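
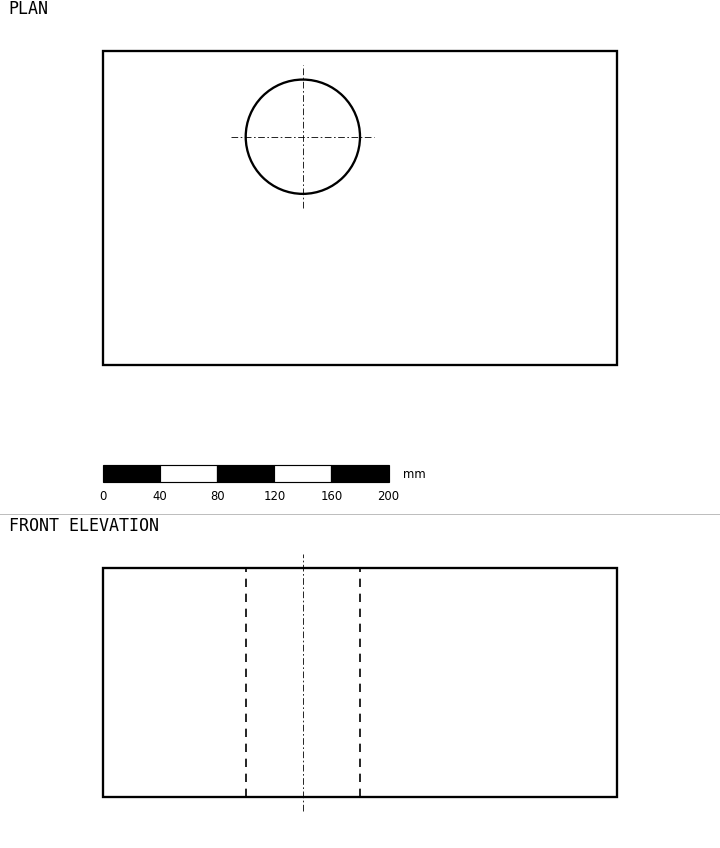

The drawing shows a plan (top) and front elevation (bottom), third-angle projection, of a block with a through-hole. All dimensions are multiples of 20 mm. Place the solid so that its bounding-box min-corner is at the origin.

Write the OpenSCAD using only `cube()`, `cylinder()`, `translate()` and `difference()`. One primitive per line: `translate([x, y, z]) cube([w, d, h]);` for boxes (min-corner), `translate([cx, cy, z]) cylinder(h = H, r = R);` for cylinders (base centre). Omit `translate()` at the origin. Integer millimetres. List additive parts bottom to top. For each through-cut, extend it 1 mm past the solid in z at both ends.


difference() {
  cube([360, 220, 160]);
  translate([140, 160, -1]) cylinder(h = 162, r = 40);
}


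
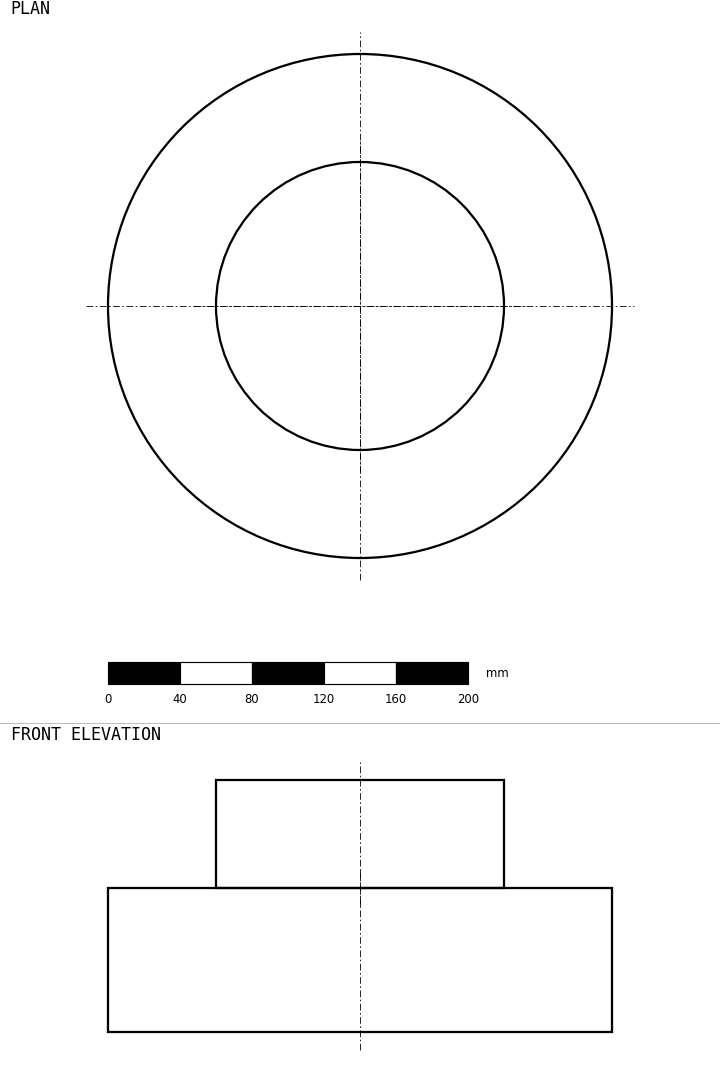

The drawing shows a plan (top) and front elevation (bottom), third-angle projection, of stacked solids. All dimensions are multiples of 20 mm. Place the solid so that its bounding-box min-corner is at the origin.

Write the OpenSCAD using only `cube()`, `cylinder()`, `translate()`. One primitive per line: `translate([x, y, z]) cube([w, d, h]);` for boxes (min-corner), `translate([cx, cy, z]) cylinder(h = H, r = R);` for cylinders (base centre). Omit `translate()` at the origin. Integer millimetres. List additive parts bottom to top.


translate([140, 140, 0]) cylinder(h = 80, r = 140);
translate([140, 140, 80]) cylinder(h = 60, r = 80);


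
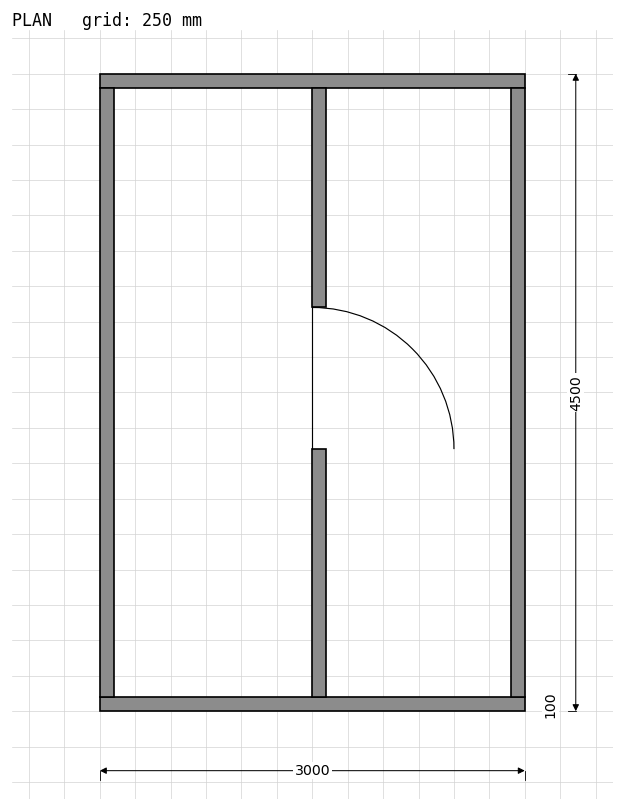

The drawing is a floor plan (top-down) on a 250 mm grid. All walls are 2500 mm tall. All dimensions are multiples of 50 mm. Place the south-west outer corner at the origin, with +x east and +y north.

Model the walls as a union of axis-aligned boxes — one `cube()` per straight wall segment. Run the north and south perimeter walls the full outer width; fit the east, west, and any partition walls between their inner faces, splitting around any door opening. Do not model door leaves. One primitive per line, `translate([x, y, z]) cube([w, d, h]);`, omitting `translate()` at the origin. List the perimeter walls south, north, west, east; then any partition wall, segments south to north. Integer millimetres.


cube([3000, 100, 2500]);
translate([0, 4400, 0]) cube([3000, 100, 2500]);
translate([0, 100, 0]) cube([100, 4300, 2500]);
translate([2900, 100, 0]) cube([100, 4300, 2500]);
translate([1500, 100, 0]) cube([100, 1750, 2500]);
translate([1500, 2850, 0]) cube([100, 1550, 2500]);


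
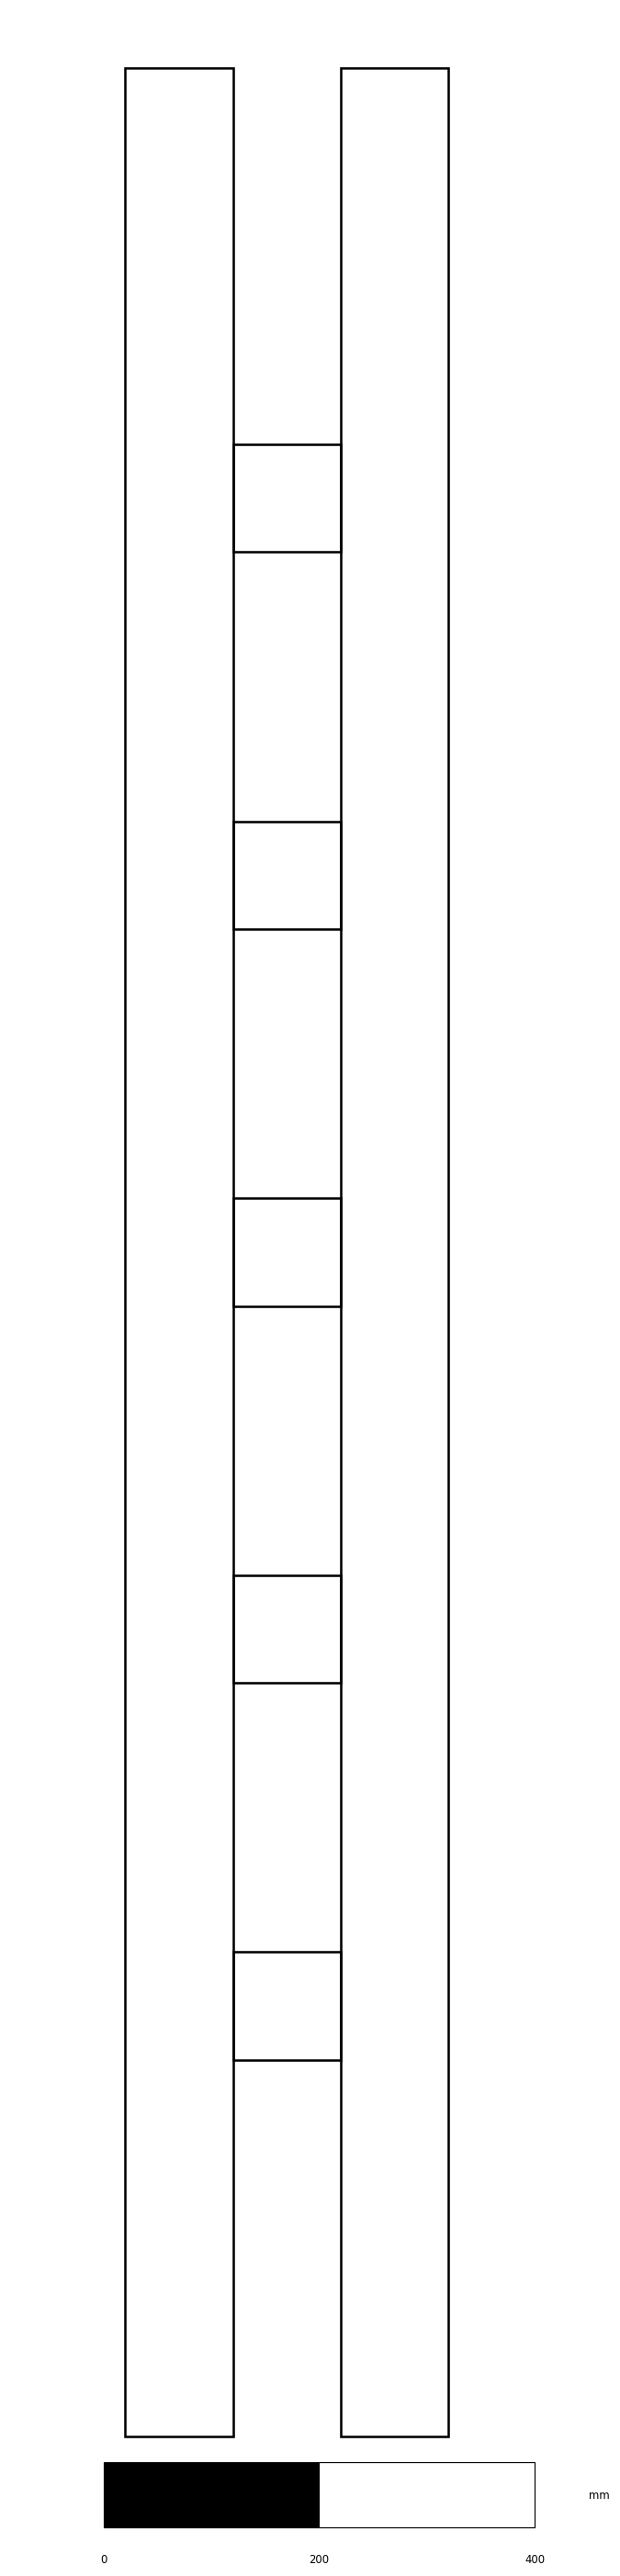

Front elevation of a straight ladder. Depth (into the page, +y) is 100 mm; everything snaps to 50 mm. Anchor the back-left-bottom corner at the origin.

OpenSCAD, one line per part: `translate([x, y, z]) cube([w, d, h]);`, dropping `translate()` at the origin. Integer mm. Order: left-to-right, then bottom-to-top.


cube([100, 100, 2200]);
translate([100, 0, 350]) cube([100, 100, 100]);
translate([100, 0, 700]) cube([100, 100, 100]);
translate([100, 0, 1050]) cube([100, 100, 100]);
translate([100, 0, 1400]) cube([100, 100, 100]);
translate([100, 0, 1750]) cube([100, 100, 100]);
translate([200, 0, 0]) cube([100, 100, 2200]);


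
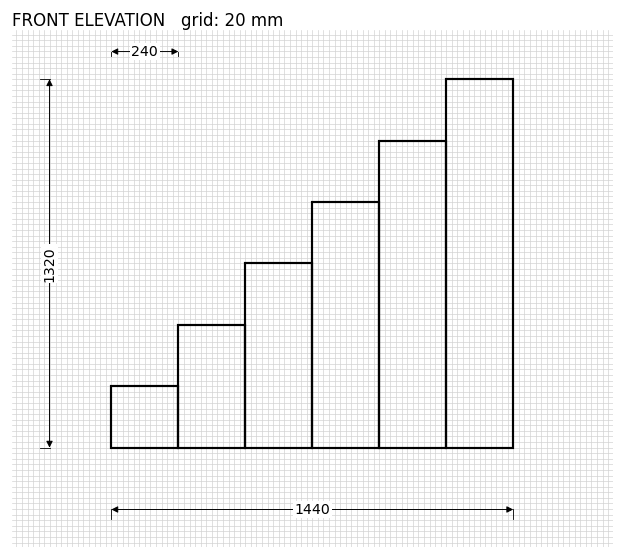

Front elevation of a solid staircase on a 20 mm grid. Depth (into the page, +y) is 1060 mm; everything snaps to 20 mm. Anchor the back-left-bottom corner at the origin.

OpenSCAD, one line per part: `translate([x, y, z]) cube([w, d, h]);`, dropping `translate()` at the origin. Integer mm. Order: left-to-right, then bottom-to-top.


cube([240, 1060, 220]);
translate([240, 0, 0]) cube([240, 1060, 440]);
translate([480, 0, 0]) cube([240, 1060, 660]);
translate([720, 0, 0]) cube([240, 1060, 880]);
translate([960, 0, 0]) cube([240, 1060, 1100]);
translate([1200, 0, 0]) cube([240, 1060, 1320]);


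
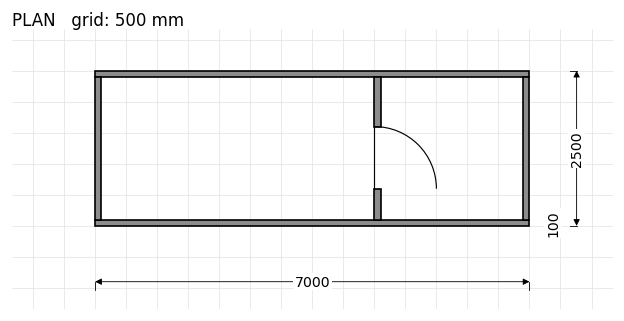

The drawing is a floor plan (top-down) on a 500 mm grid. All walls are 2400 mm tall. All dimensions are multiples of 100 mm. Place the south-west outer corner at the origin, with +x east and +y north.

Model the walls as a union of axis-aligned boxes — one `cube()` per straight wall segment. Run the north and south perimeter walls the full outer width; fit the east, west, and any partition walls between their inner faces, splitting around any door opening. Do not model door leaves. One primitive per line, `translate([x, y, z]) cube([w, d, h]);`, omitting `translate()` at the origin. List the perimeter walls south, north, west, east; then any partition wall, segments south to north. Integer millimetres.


cube([7000, 100, 2400]);
translate([0, 2400, 0]) cube([7000, 100, 2400]);
translate([0, 100, 0]) cube([100, 2300, 2400]);
translate([6900, 100, 0]) cube([100, 2300, 2400]);
translate([4500, 100, 0]) cube([100, 500, 2400]);
translate([4500, 1600, 0]) cube([100, 800, 2400]);


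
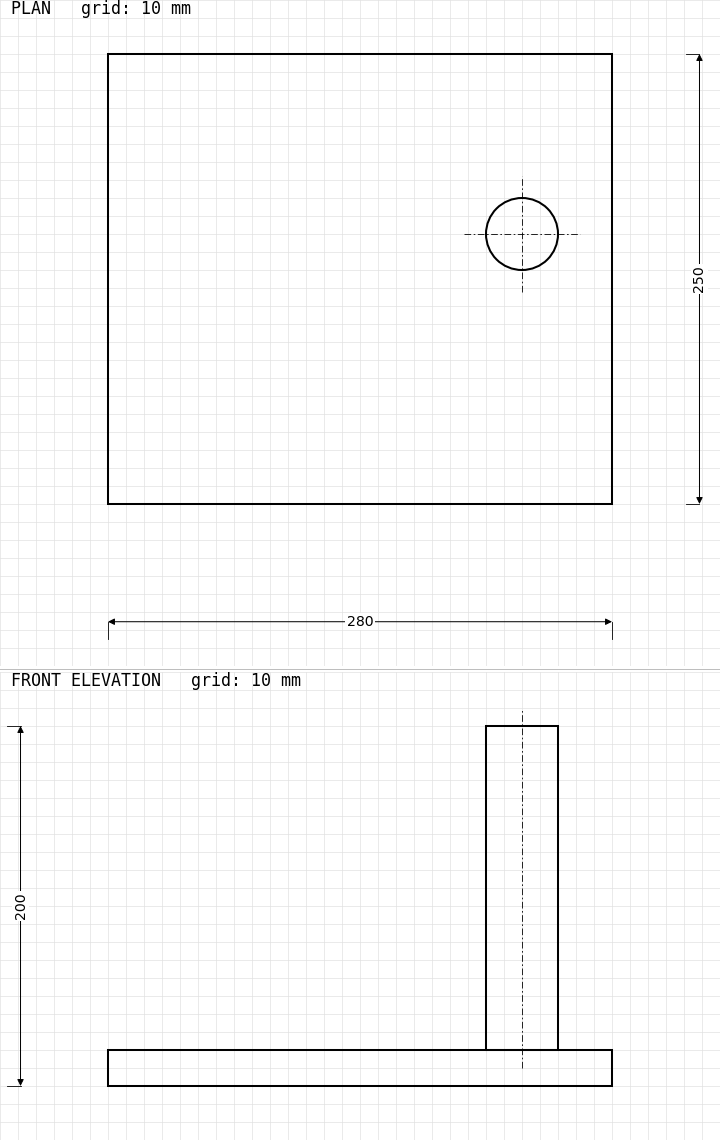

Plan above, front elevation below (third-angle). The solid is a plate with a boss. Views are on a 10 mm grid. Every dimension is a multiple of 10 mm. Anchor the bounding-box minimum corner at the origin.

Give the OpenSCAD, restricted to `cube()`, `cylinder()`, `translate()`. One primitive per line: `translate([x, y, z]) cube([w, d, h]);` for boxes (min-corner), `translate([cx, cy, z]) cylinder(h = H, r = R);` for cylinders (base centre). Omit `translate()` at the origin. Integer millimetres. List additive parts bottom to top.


cube([280, 250, 20]);
translate([230, 150, 20]) cylinder(h = 180, r = 20);


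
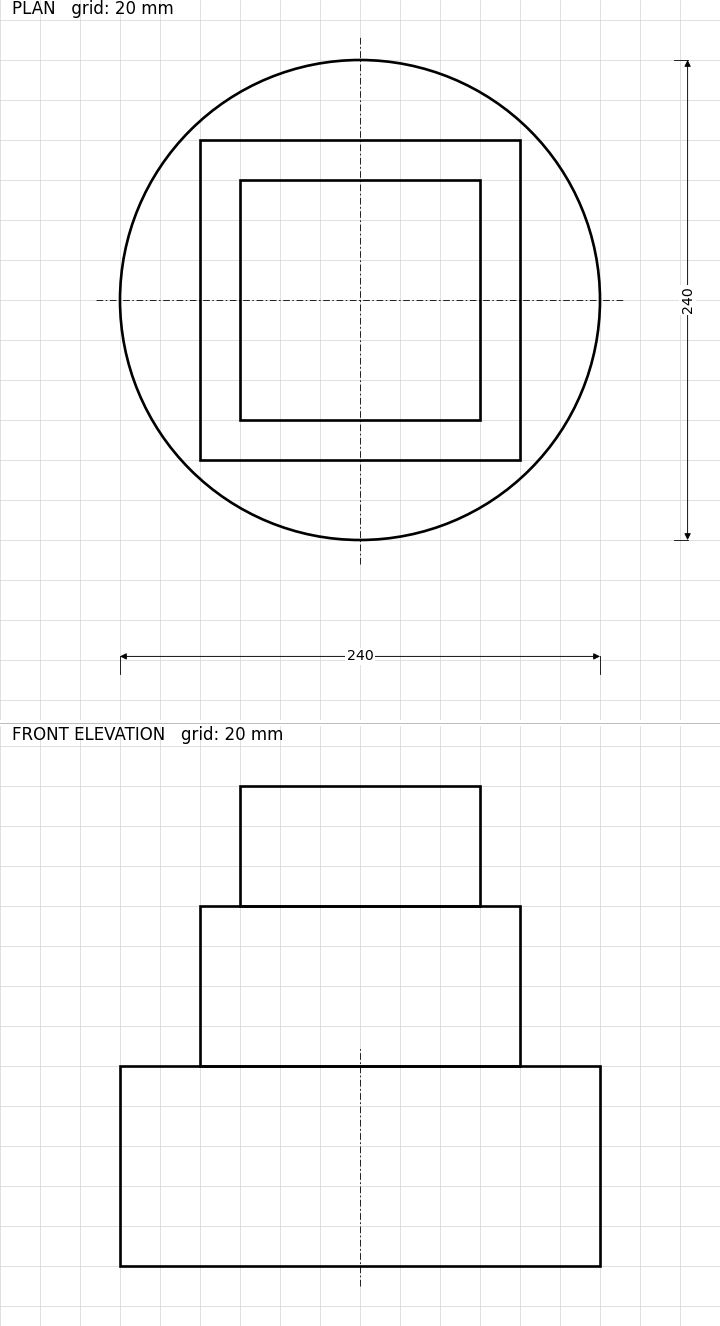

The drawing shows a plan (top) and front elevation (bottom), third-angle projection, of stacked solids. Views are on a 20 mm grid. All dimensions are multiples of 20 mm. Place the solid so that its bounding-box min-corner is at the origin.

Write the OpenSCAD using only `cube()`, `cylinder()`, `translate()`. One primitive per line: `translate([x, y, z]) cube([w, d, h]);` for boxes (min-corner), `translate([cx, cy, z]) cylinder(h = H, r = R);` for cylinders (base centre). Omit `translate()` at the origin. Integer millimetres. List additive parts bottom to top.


translate([120, 120, 0]) cylinder(h = 100, r = 120);
translate([40, 40, 100]) cube([160, 160, 80]);
translate([60, 60, 180]) cube([120, 120, 60]);


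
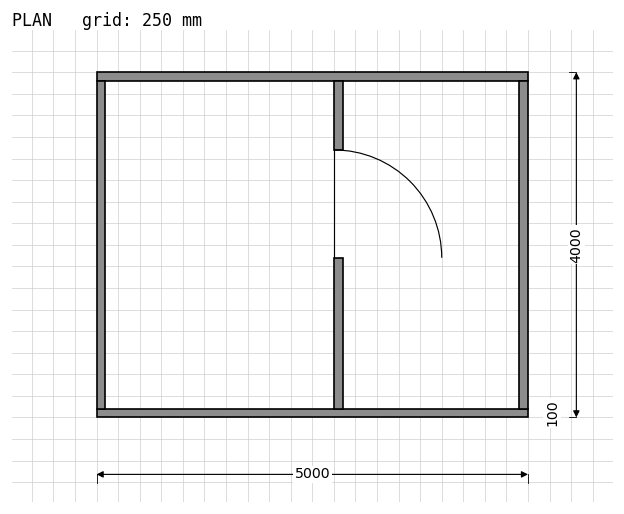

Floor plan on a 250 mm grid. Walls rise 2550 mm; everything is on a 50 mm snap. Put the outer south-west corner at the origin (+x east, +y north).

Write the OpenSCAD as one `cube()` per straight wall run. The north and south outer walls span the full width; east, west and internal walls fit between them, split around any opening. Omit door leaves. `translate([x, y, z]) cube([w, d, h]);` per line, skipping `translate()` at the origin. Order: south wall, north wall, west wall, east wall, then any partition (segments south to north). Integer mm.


cube([5000, 100, 2550]);
translate([0, 3900, 0]) cube([5000, 100, 2550]);
translate([0, 100, 0]) cube([100, 3800, 2550]);
translate([4900, 100, 0]) cube([100, 3800, 2550]);
translate([2750, 100, 0]) cube([100, 1750, 2550]);
translate([2750, 3100, 0]) cube([100, 800, 2550]);


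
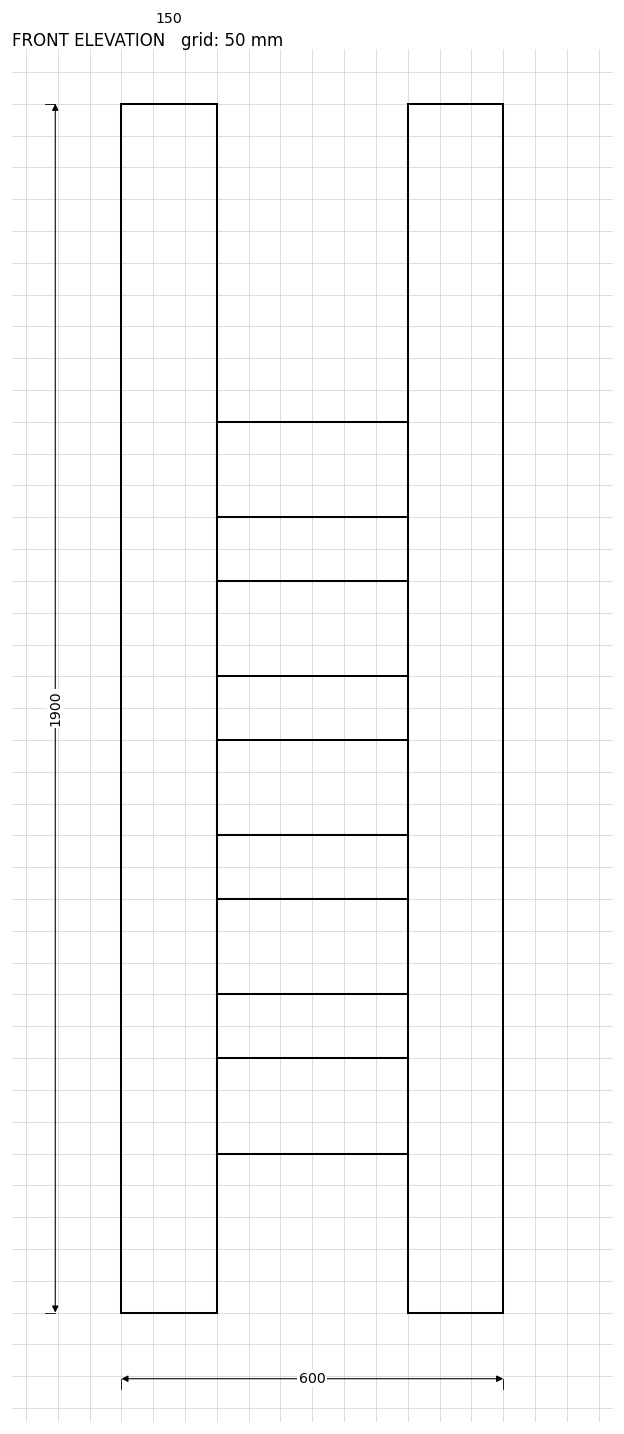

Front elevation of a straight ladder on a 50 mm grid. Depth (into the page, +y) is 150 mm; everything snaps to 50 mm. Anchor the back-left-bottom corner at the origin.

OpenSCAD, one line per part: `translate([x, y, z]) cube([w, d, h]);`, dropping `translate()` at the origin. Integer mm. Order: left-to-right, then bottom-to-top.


cube([150, 150, 1900]);
translate([150, 0, 250]) cube([300, 150, 150]);
translate([150, 0, 500]) cube([300, 150, 150]);
translate([150, 0, 750]) cube([300, 150, 150]);
translate([150, 0, 1000]) cube([300, 150, 150]);
translate([150, 0, 1250]) cube([300, 150, 150]);
translate([450, 0, 0]) cube([150, 150, 1900]);


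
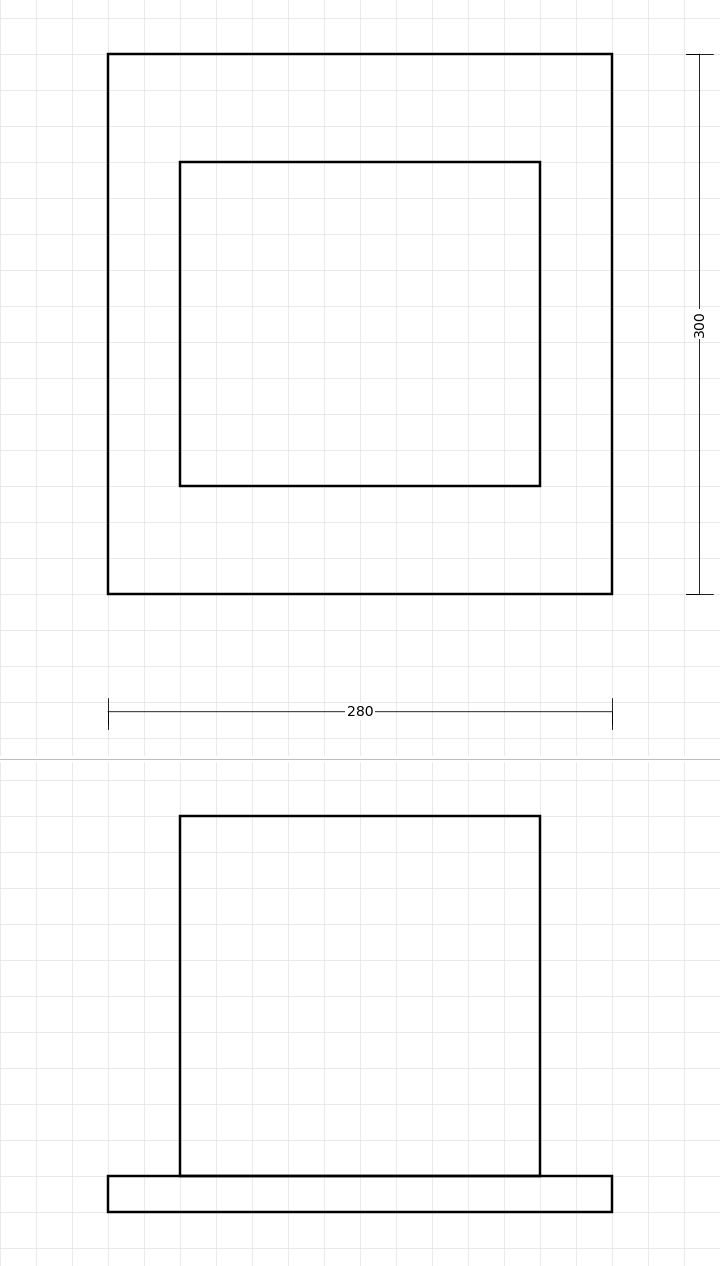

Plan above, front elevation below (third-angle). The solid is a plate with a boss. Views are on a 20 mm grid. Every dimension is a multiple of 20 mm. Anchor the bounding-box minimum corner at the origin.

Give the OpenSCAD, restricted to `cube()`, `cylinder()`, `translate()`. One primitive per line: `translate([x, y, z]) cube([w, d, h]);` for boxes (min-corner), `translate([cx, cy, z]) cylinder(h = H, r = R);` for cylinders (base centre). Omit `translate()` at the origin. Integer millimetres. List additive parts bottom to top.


cube([280, 300, 20]);
translate([40, 60, 20]) cube([200, 180, 200]);


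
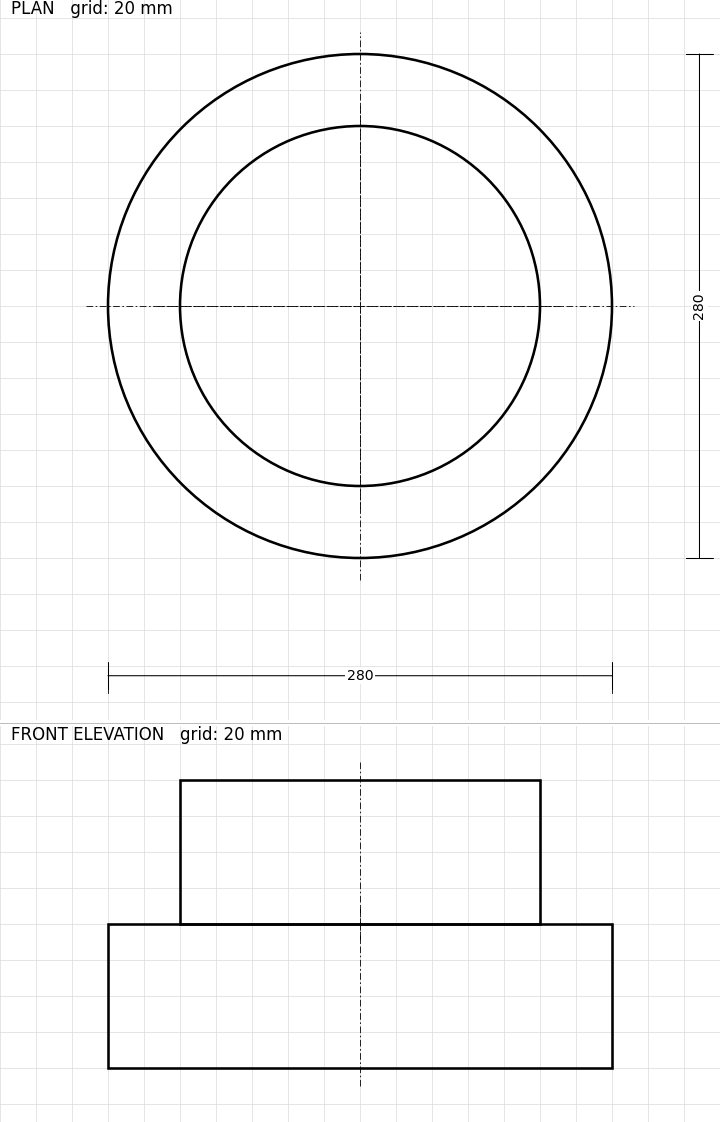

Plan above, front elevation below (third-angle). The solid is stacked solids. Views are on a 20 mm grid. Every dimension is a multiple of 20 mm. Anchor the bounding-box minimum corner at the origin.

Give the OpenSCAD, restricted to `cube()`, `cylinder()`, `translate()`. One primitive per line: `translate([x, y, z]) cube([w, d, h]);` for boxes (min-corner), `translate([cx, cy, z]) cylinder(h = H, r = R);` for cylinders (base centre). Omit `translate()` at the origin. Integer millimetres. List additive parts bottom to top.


translate([140, 140, 0]) cylinder(h = 80, r = 140);
translate([140, 140, 80]) cylinder(h = 80, r = 100);


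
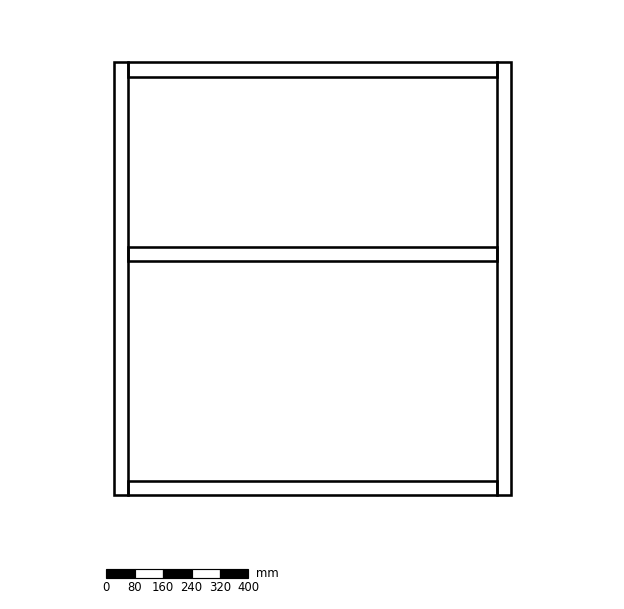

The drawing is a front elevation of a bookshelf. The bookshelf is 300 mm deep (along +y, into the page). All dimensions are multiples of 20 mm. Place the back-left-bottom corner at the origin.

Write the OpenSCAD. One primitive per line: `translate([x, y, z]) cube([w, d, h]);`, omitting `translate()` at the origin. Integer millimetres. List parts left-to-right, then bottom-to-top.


cube([40, 300, 1220]);
translate([40, 0, 0]) cube([1040, 300, 40]);
translate([40, 0, 660]) cube([1040, 300, 40]);
translate([40, 0, 1180]) cube([1040, 300, 40]);
translate([1080, 0, 0]) cube([40, 300, 1220]);


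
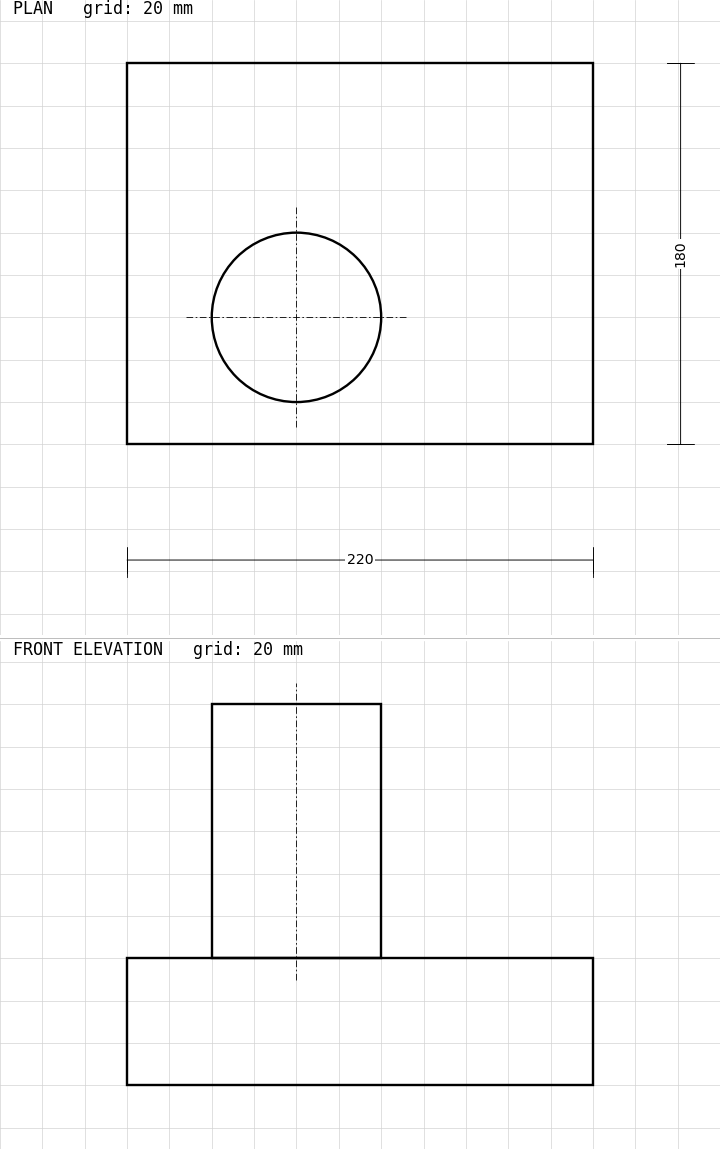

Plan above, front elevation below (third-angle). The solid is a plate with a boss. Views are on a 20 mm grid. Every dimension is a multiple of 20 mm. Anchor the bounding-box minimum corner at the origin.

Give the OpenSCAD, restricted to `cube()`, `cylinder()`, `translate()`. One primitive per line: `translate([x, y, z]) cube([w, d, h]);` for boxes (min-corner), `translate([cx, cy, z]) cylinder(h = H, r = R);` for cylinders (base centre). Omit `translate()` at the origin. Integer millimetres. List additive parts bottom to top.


cube([220, 180, 60]);
translate([80, 60, 60]) cylinder(h = 120, r = 40);


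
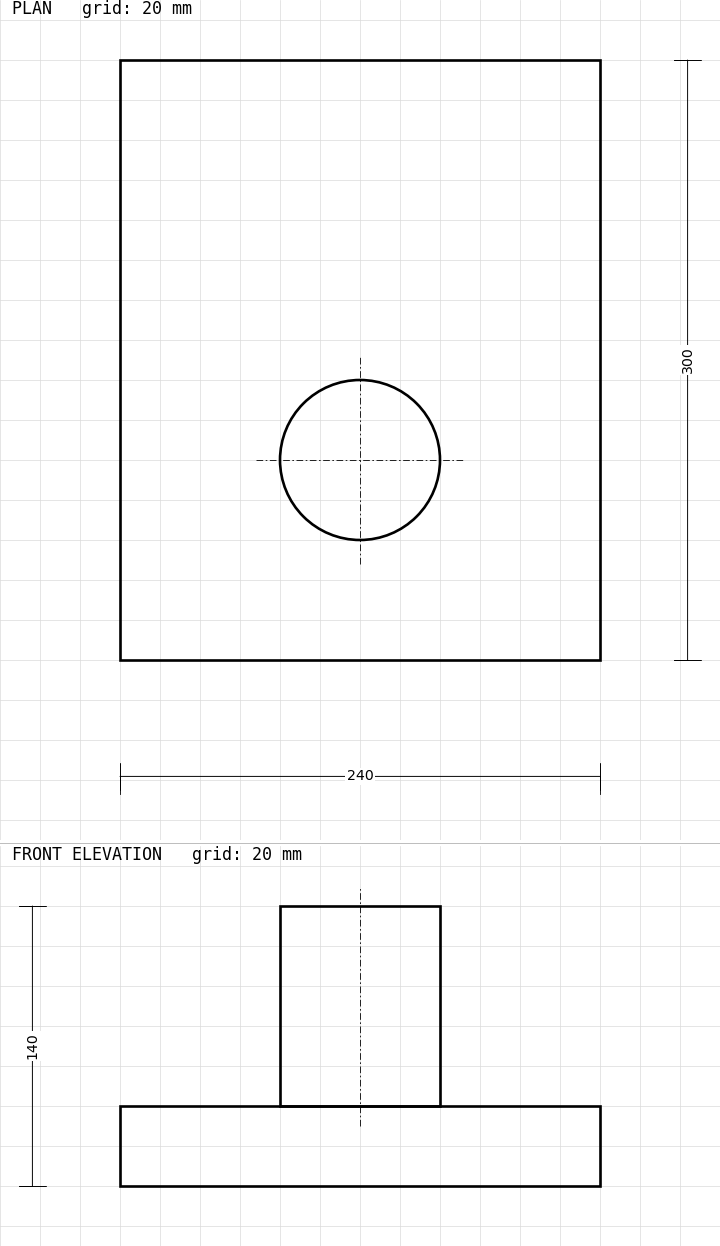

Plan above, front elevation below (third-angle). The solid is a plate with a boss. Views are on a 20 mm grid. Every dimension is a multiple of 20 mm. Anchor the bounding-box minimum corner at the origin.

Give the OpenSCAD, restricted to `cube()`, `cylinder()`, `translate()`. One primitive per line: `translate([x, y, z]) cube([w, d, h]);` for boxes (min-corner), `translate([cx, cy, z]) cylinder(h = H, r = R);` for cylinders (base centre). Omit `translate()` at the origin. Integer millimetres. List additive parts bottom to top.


cube([240, 300, 40]);
translate([120, 100, 40]) cylinder(h = 100, r = 40);


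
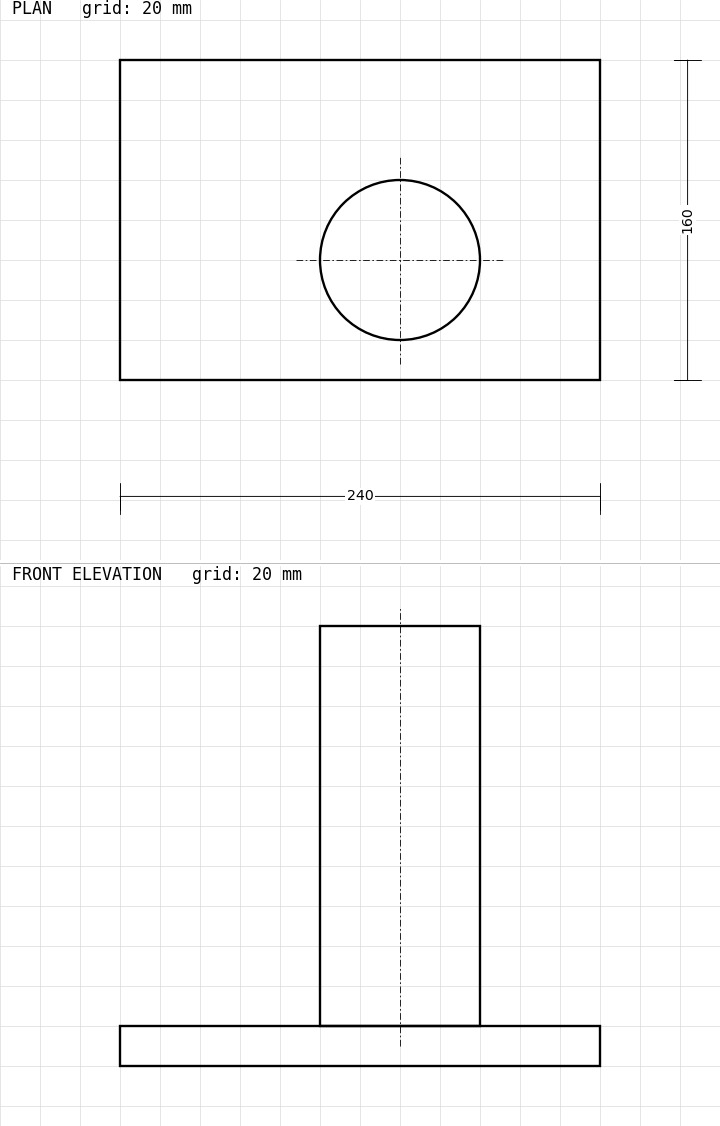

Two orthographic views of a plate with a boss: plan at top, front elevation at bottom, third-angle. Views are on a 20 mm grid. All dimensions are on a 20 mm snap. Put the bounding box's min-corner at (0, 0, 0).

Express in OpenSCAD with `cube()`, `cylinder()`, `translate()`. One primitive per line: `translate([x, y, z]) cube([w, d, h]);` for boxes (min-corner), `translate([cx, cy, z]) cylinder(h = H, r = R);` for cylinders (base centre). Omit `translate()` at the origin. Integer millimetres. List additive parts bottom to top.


cube([240, 160, 20]);
translate([140, 60, 20]) cylinder(h = 200, r = 40);


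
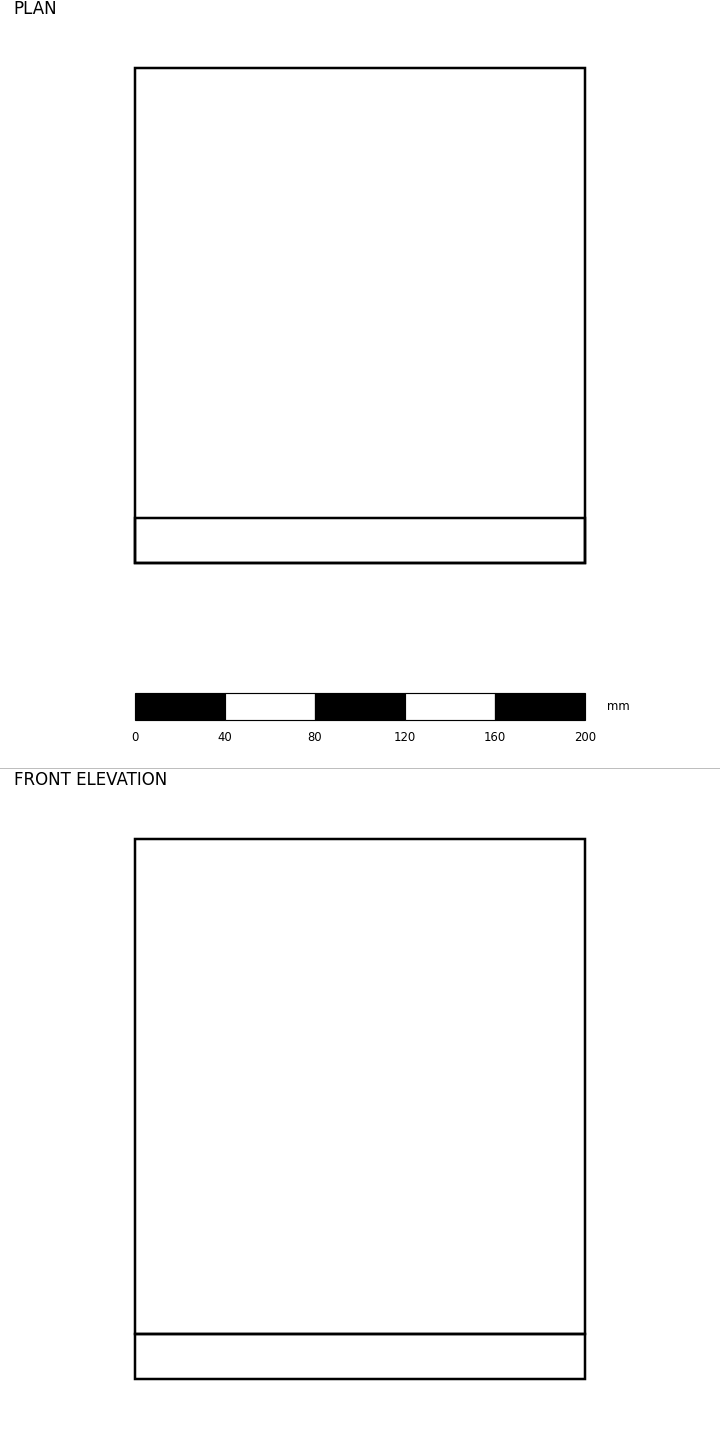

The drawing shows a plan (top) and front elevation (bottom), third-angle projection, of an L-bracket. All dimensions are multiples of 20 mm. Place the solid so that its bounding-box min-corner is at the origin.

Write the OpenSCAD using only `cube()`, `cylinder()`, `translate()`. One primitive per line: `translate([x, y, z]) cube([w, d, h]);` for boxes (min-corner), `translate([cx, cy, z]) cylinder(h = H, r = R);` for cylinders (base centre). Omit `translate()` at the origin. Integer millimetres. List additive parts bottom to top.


cube([200, 220, 20]);
translate([0, 0, 20]) cube([200, 20, 220]);


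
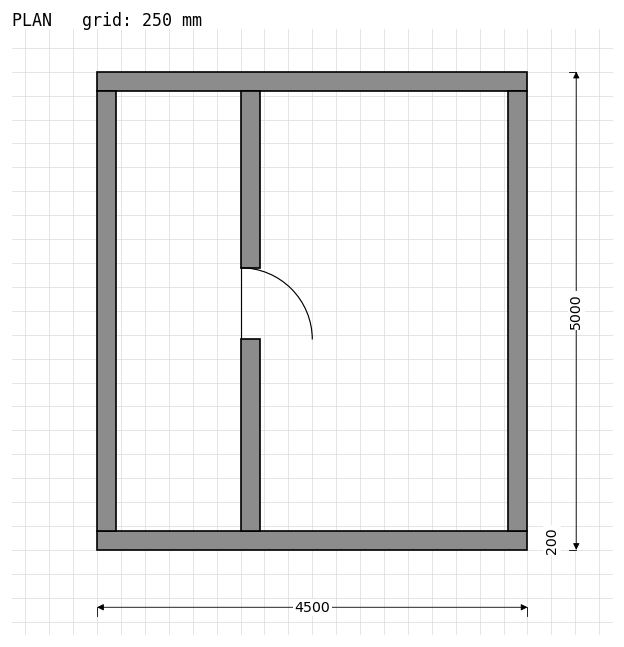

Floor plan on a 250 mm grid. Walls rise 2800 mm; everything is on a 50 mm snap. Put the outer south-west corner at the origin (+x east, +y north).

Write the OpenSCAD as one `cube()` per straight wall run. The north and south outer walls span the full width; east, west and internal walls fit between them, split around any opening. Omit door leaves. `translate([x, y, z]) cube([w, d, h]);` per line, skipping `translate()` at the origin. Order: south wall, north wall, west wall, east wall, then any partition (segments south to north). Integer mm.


cube([4500, 200, 2800]);
translate([0, 4800, 0]) cube([4500, 200, 2800]);
translate([0, 200, 0]) cube([200, 4600, 2800]);
translate([4300, 200, 0]) cube([200, 4600, 2800]);
translate([1500, 200, 0]) cube([200, 2000, 2800]);
translate([1500, 2950, 0]) cube([200, 1850, 2800]);


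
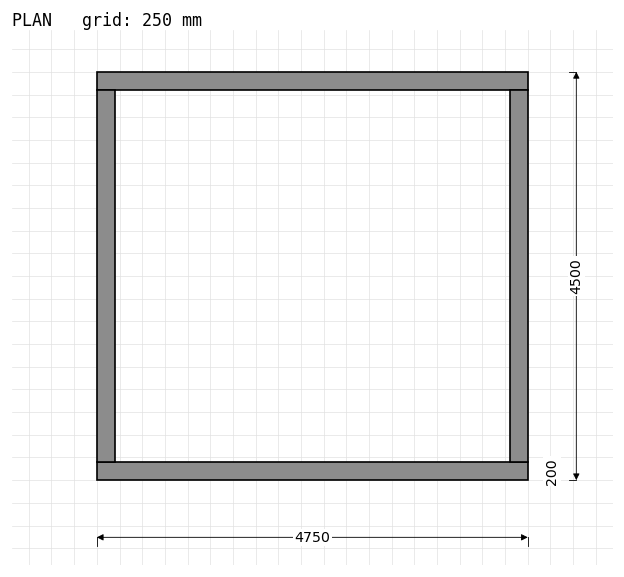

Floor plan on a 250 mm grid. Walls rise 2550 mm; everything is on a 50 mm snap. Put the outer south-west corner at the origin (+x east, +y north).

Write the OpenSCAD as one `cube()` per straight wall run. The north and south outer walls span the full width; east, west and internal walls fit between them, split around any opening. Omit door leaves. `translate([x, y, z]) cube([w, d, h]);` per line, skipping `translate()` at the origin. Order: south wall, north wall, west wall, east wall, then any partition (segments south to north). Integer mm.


cube([4750, 200, 2550]);
translate([0, 4300, 0]) cube([4750, 200, 2550]);
translate([0, 200, 0]) cube([200, 4100, 2550]);
translate([4550, 200, 0]) cube([200, 4100, 2550]);


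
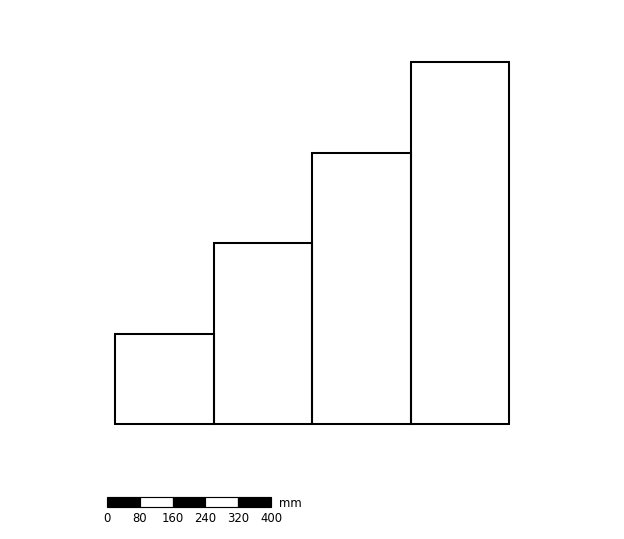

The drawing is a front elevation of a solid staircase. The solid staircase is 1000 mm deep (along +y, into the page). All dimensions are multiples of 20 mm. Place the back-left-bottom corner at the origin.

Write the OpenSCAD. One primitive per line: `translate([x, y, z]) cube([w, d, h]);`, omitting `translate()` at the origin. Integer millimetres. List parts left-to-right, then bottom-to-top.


cube([240, 1000, 220]);
translate([240, 0, 0]) cube([240, 1000, 440]);
translate([480, 0, 0]) cube([240, 1000, 660]);
translate([720, 0, 0]) cube([240, 1000, 880]);


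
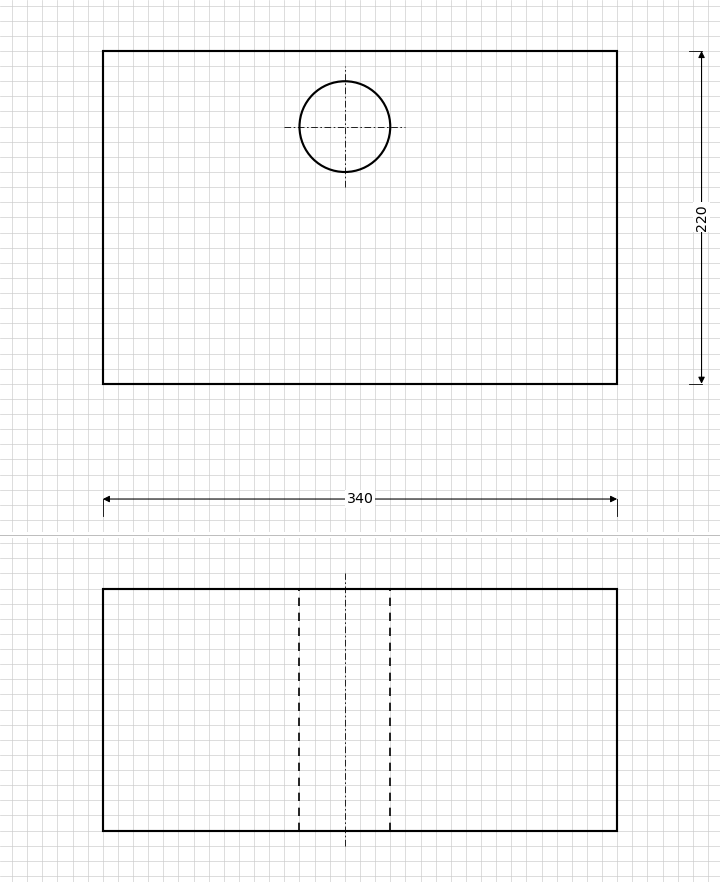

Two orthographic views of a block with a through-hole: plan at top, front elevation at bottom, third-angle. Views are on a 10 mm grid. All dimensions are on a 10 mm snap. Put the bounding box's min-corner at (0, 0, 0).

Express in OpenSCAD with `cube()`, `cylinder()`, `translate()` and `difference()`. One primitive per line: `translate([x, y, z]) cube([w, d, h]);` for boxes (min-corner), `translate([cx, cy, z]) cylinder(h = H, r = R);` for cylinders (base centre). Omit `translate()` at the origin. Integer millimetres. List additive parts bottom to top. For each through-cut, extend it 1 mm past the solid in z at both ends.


difference() {
  cube([340, 220, 160]);
  translate([160, 170, -1]) cylinder(h = 162, r = 30);
}


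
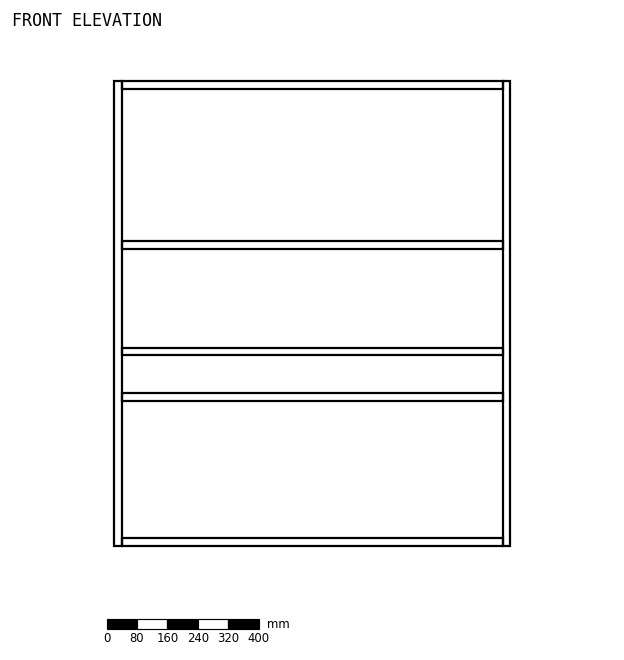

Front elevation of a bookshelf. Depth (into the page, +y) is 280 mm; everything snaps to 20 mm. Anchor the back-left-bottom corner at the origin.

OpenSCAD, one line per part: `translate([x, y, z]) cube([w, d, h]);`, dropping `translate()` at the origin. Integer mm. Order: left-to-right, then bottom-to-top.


cube([20, 280, 1220]);
translate([20, 0, 0]) cube([1000, 280, 20]);
translate([20, 0, 380]) cube([1000, 280, 20]);
translate([20, 0, 500]) cube([1000, 280, 20]);
translate([20, 0, 780]) cube([1000, 280, 20]);
translate([20, 0, 1200]) cube([1000, 280, 20]);
translate([1020, 0, 0]) cube([20, 280, 1220]);


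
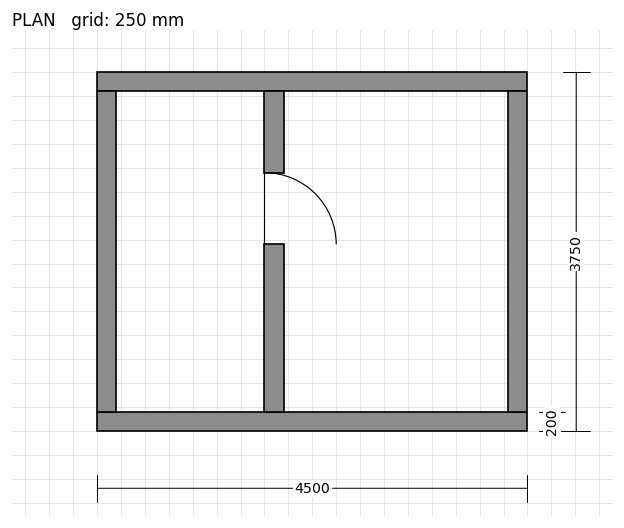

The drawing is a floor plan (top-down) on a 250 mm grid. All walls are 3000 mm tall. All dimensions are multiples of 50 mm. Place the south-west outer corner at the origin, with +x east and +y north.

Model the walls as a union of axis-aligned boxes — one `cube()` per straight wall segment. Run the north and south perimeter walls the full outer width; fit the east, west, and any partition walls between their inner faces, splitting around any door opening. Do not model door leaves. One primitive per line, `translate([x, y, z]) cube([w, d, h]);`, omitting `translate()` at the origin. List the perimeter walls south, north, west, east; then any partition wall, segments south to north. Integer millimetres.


cube([4500, 200, 3000]);
translate([0, 3550, 0]) cube([4500, 200, 3000]);
translate([0, 200, 0]) cube([200, 3350, 3000]);
translate([4300, 200, 0]) cube([200, 3350, 3000]);
translate([1750, 200, 0]) cube([200, 1750, 3000]);
translate([1750, 2700, 0]) cube([200, 850, 3000]);


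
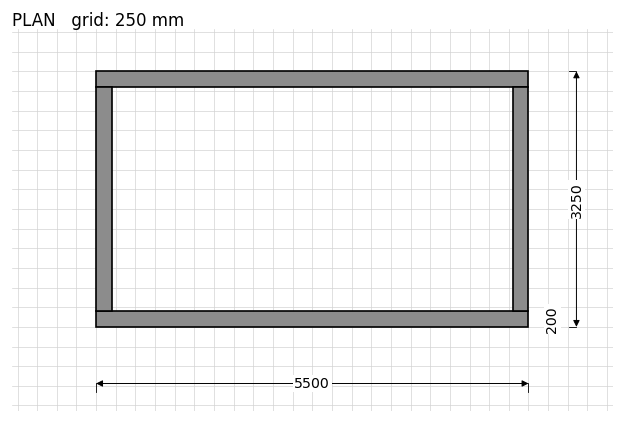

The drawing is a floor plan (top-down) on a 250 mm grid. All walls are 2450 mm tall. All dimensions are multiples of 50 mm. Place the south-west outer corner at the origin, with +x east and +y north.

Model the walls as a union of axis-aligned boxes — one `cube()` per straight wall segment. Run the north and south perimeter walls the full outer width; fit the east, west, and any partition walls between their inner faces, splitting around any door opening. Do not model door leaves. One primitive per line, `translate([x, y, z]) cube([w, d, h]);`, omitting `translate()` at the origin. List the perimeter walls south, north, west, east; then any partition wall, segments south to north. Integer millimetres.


cube([5500, 200, 2450]);
translate([0, 3050, 0]) cube([5500, 200, 2450]);
translate([0, 200, 0]) cube([200, 2850, 2450]);
translate([5300, 200, 0]) cube([200, 2850, 2450]);


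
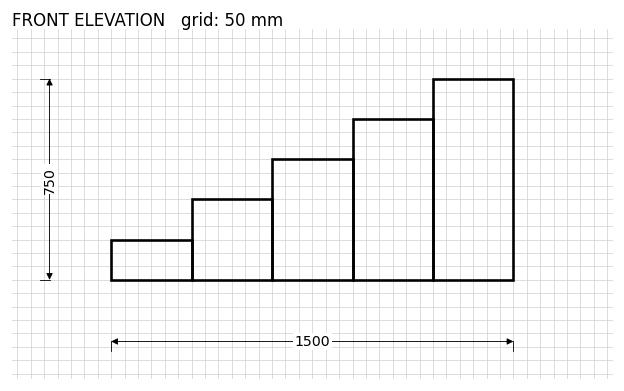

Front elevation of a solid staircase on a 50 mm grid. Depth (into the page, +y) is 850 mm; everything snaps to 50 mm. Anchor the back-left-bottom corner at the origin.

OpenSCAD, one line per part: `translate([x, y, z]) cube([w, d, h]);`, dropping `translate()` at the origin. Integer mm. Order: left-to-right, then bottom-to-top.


cube([300, 850, 150]);
translate([300, 0, 0]) cube([300, 850, 300]);
translate([600, 0, 0]) cube([300, 850, 450]);
translate([900, 0, 0]) cube([300, 850, 600]);
translate([1200, 0, 0]) cube([300, 850, 750]);


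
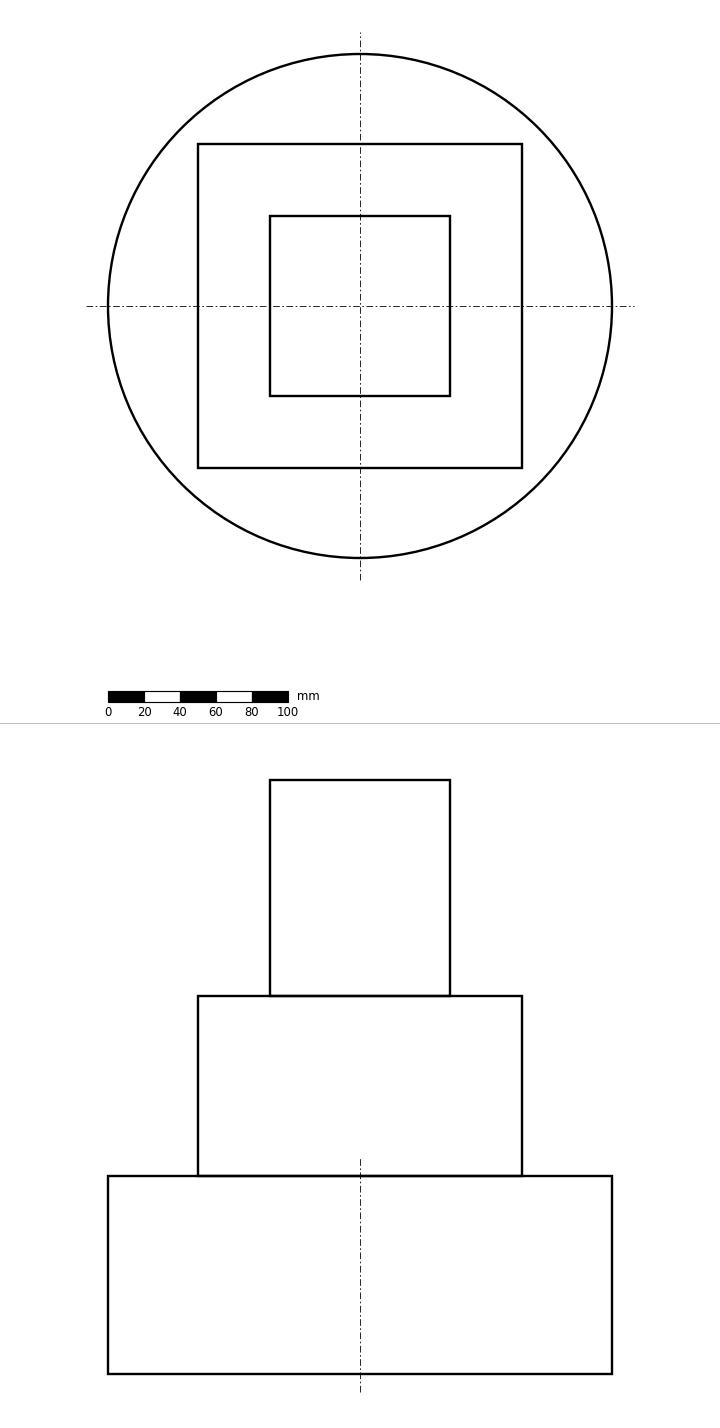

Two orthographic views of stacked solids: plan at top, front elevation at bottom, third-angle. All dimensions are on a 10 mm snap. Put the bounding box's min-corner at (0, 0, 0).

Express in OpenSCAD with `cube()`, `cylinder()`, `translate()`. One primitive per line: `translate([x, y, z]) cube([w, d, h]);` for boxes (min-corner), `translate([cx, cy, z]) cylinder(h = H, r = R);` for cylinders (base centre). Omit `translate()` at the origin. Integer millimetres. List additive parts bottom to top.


translate([140, 140, 0]) cylinder(h = 110, r = 140);
translate([50, 50, 110]) cube([180, 180, 100]);
translate([90, 90, 210]) cube([100, 100, 120]);


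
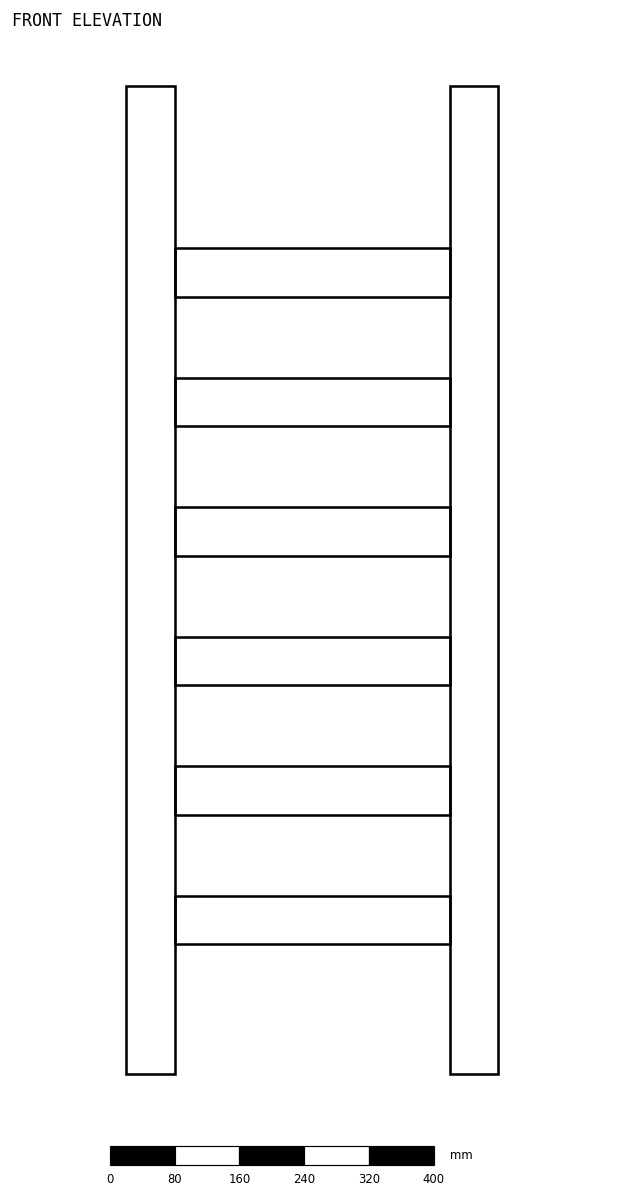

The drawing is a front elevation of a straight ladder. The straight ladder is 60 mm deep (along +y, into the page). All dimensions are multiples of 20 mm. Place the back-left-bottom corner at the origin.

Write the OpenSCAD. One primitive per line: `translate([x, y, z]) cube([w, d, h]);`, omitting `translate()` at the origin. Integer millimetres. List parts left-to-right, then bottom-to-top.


cube([60, 60, 1220]);
translate([60, 0, 160]) cube([340, 60, 60]);
translate([60, 0, 320]) cube([340, 60, 60]);
translate([60, 0, 480]) cube([340, 60, 60]);
translate([60, 0, 640]) cube([340, 60, 60]);
translate([60, 0, 800]) cube([340, 60, 60]);
translate([60, 0, 960]) cube([340, 60, 60]);
translate([400, 0, 0]) cube([60, 60, 1220]);


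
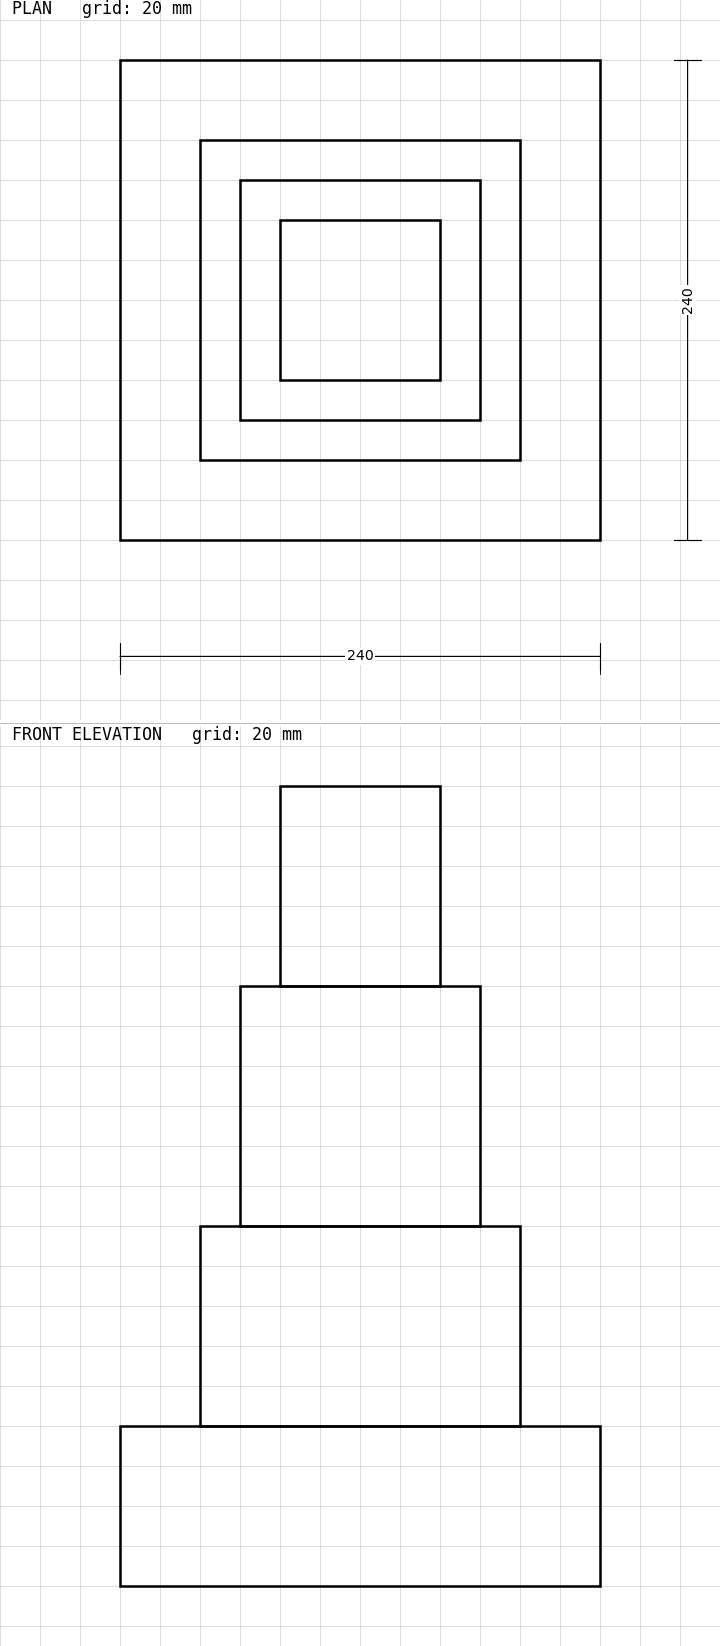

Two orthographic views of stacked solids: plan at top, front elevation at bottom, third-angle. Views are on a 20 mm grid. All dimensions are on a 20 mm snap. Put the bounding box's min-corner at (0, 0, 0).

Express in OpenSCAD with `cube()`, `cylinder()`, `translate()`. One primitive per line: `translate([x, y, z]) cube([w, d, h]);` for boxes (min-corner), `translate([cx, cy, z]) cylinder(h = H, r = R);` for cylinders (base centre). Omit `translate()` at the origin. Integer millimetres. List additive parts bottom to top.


cube([240, 240, 80]);
translate([40, 40, 80]) cube([160, 160, 100]);
translate([60, 60, 180]) cube([120, 120, 120]);
translate([80, 80, 300]) cube([80, 80, 100]);


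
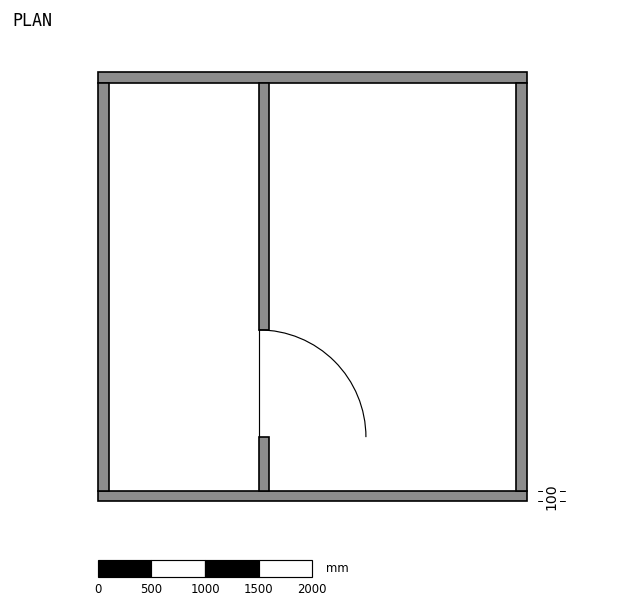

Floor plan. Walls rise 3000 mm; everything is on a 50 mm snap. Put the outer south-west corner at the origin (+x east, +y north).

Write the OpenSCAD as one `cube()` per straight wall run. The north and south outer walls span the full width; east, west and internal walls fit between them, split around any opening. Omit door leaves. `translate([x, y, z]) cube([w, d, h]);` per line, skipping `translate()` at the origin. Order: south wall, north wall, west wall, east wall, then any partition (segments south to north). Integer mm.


cube([4000, 100, 3000]);
translate([0, 3900, 0]) cube([4000, 100, 3000]);
translate([0, 100, 0]) cube([100, 3800, 3000]);
translate([3900, 100, 0]) cube([100, 3800, 3000]);
translate([1500, 100, 0]) cube([100, 500, 3000]);
translate([1500, 1600, 0]) cube([100, 2300, 3000]);


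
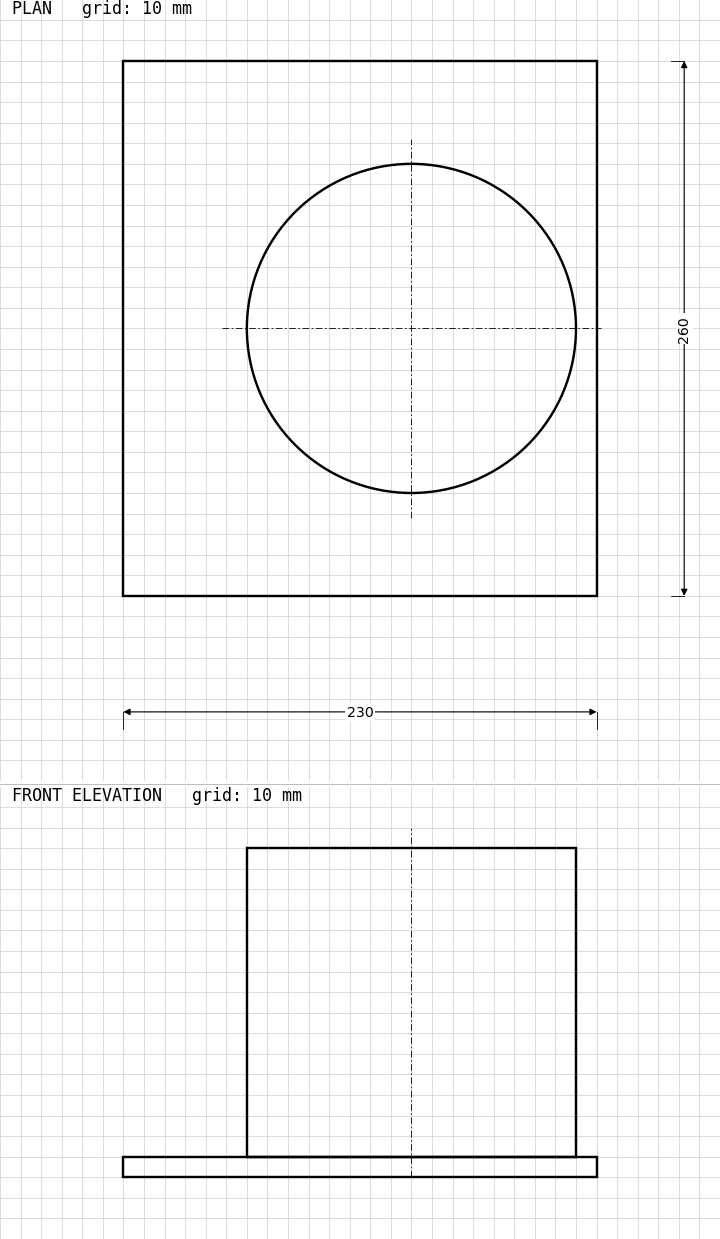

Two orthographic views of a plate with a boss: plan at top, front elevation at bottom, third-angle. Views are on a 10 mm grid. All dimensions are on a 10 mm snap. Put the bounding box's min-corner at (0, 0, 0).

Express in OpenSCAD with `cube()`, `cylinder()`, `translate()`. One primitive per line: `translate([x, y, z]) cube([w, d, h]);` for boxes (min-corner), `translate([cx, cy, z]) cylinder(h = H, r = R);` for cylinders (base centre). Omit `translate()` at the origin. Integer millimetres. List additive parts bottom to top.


cube([230, 260, 10]);
translate([140, 130, 10]) cylinder(h = 150, r = 80);


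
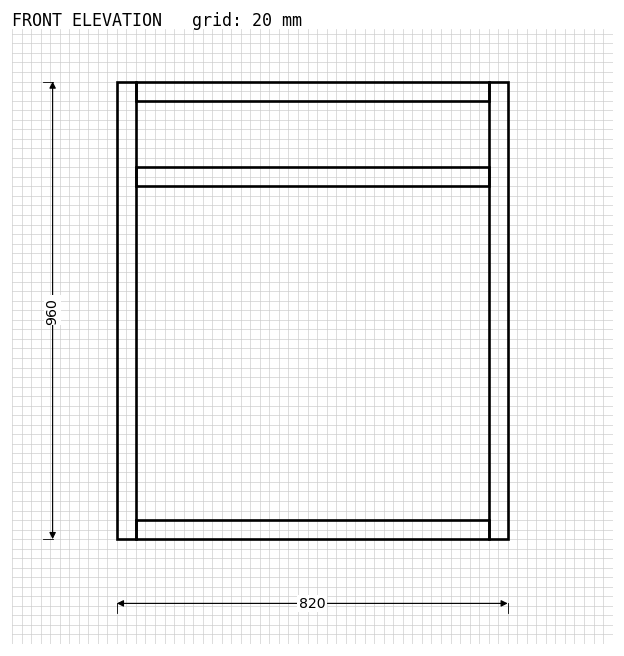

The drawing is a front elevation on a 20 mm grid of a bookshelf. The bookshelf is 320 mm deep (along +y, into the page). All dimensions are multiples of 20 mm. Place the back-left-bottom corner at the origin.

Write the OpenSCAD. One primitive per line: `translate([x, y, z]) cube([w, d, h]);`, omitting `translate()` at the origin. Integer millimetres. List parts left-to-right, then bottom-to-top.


cube([40, 320, 960]);
translate([40, 0, 0]) cube([740, 320, 40]);
translate([40, 0, 740]) cube([740, 320, 40]);
translate([40, 0, 920]) cube([740, 320, 40]);
translate([780, 0, 0]) cube([40, 320, 960]);


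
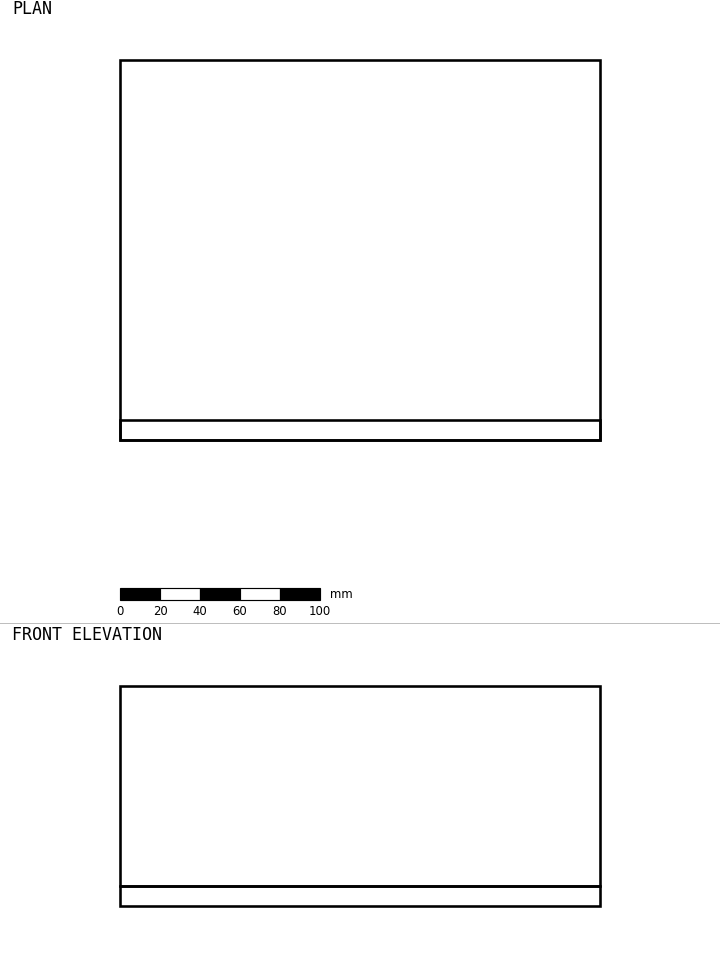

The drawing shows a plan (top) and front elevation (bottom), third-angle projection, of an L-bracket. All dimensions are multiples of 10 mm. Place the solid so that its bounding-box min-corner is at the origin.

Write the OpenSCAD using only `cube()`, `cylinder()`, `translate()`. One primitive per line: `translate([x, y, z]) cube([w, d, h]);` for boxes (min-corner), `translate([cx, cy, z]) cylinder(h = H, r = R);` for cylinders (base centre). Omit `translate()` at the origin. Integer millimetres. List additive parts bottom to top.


cube([240, 190, 10]);
translate([0, 0, 10]) cube([240, 10, 100]);


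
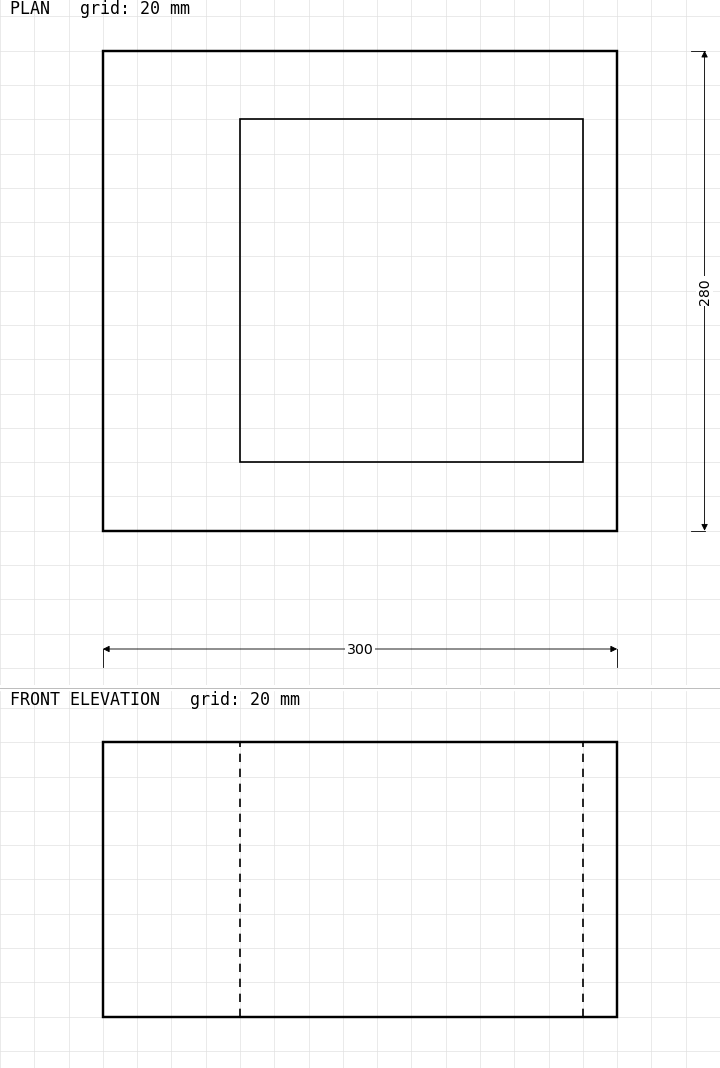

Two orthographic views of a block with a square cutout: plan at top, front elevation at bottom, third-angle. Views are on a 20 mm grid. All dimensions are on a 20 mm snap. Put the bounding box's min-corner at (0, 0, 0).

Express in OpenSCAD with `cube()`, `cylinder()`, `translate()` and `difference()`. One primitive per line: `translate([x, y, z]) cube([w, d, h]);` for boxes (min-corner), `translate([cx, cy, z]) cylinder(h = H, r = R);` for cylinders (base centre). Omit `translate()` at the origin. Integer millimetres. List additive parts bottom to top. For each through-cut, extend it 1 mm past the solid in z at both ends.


difference() {
  cube([300, 280, 160]);
  translate([80, 40, -1]) cube([200, 200, 162]);
}


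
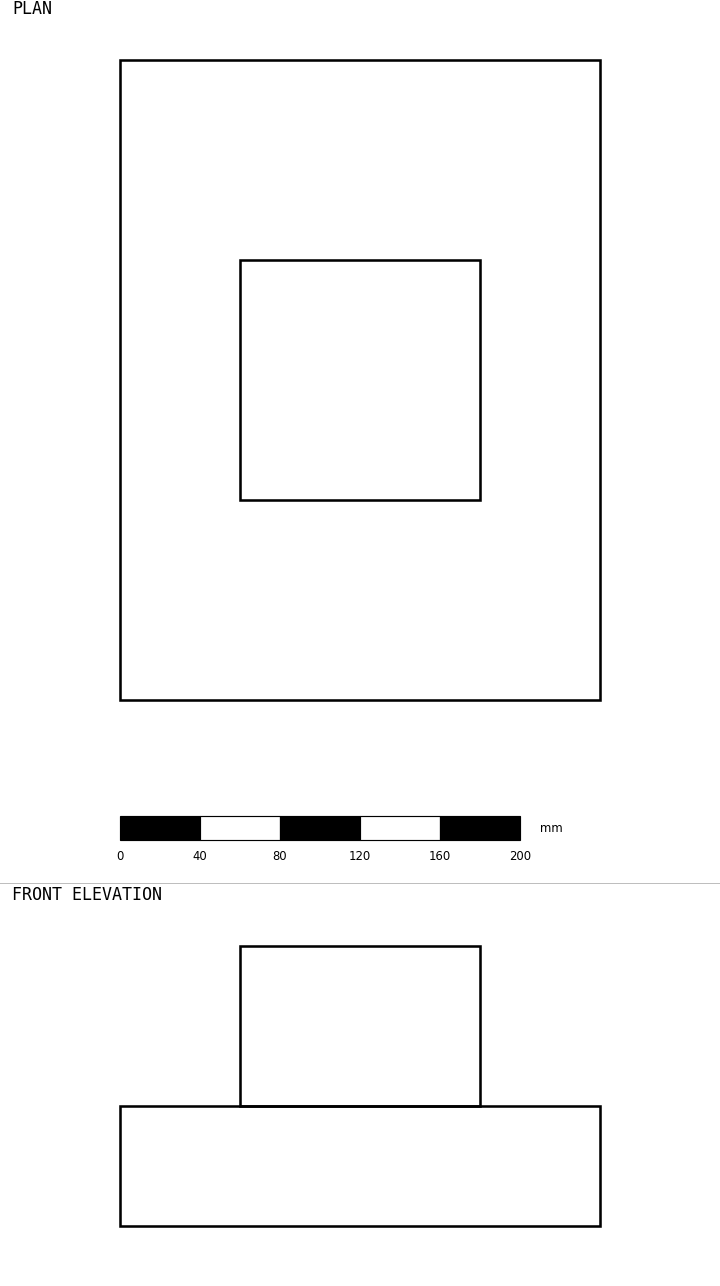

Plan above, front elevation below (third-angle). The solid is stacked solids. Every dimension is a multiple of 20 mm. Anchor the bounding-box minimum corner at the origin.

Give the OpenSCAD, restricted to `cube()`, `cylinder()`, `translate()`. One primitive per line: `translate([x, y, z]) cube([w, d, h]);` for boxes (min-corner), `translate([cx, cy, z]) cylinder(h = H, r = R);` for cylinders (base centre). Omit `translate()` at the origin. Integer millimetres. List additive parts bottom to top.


cube([240, 320, 60]);
translate([60, 100, 60]) cube([120, 120, 80]);
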